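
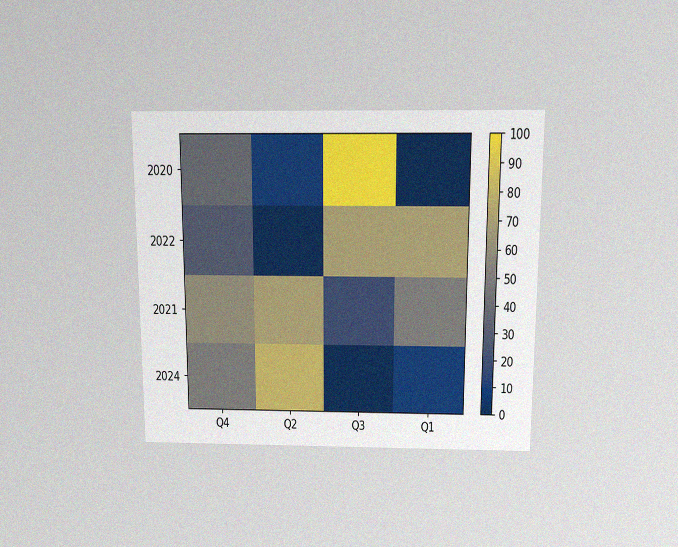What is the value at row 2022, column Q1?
The chart is viewed slightly from above, with some photo noise. Matching cell (2022, Q1) against the colorbar gives 70.

70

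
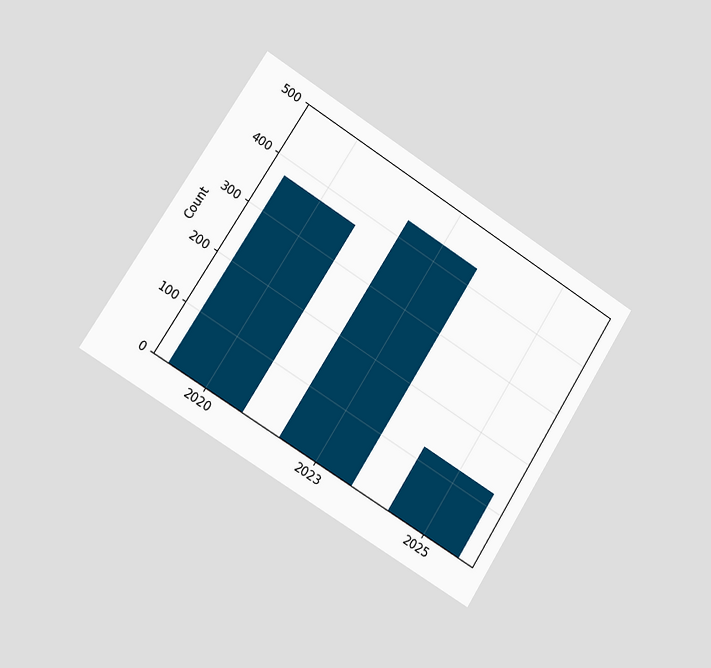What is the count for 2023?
The chart is tilted about 32° clockwise and viewed slightly from the left. Reading along the chart's y-axis, the 2023 bar reaches 434.

434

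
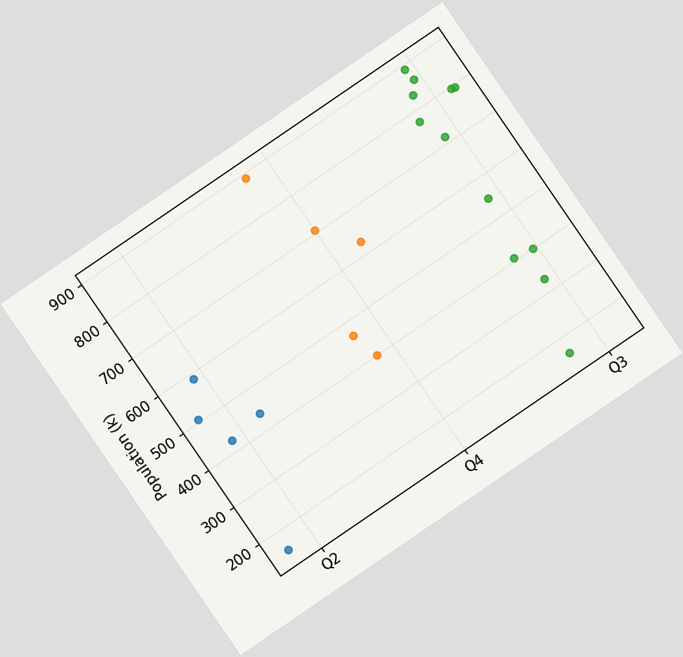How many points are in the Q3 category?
12

The chart is tilted about 34° counter-clockwise. Counting the markers in the Q3 column gives 12.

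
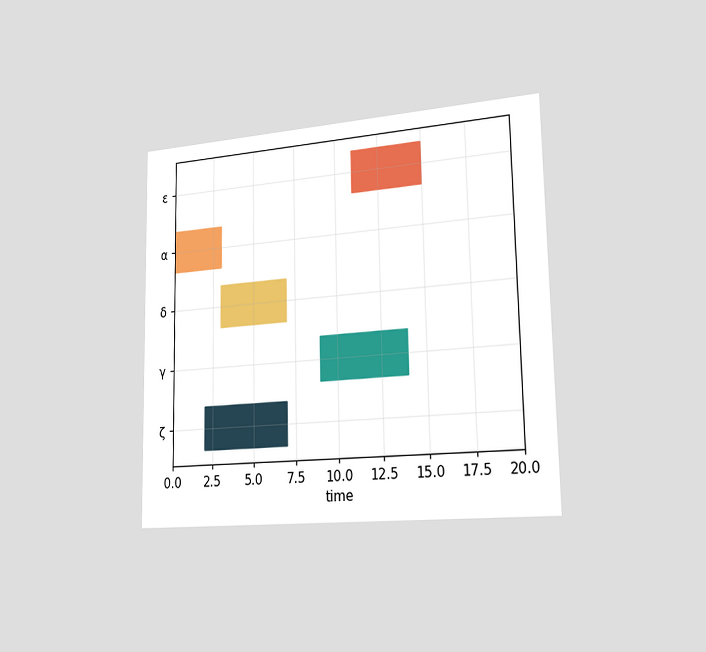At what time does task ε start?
11

The chart is viewed slightly from the right. The ε bar begins at t=11.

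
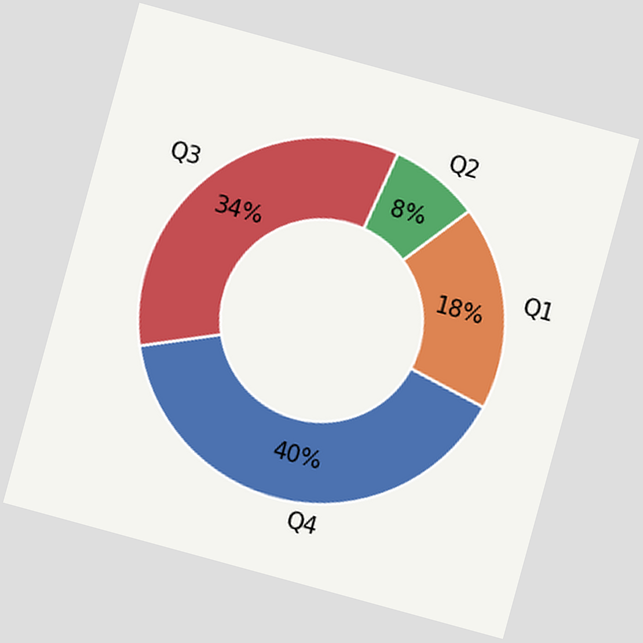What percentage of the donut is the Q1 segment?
The chart is tilted about 15° clockwise. The Q1 segment takes up 18% of the ring.

18%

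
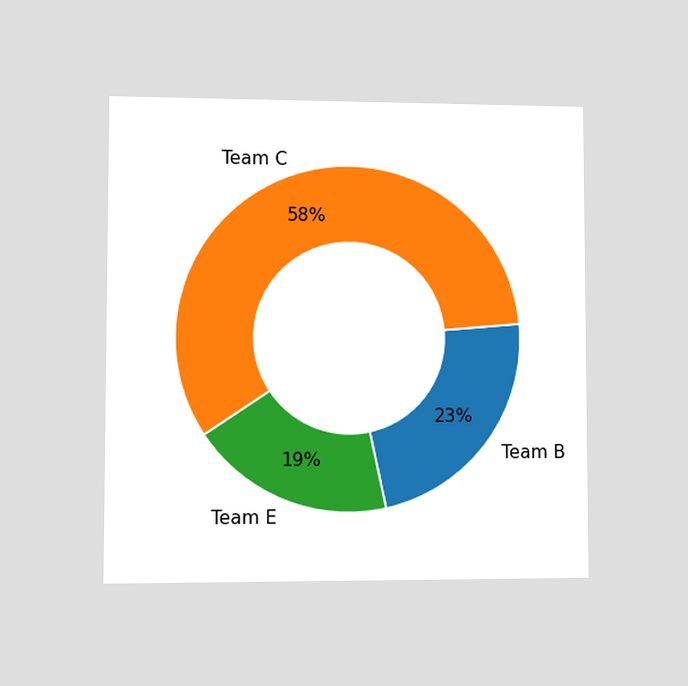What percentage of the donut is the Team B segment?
23%

The chart is viewed at a slight angle. The Team B segment takes up 23% of the ring.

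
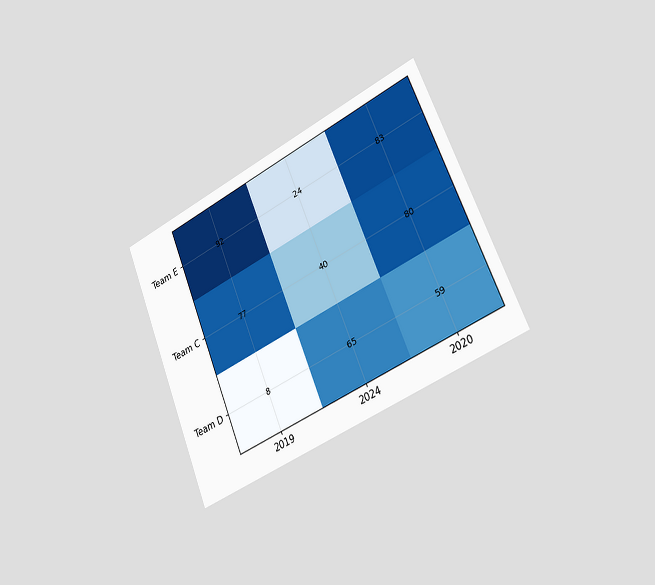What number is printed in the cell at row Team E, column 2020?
83

The chart is tilted about 23° counter-clockwise and viewed slightly from the right. The (Team E, 2020) cell reads 83.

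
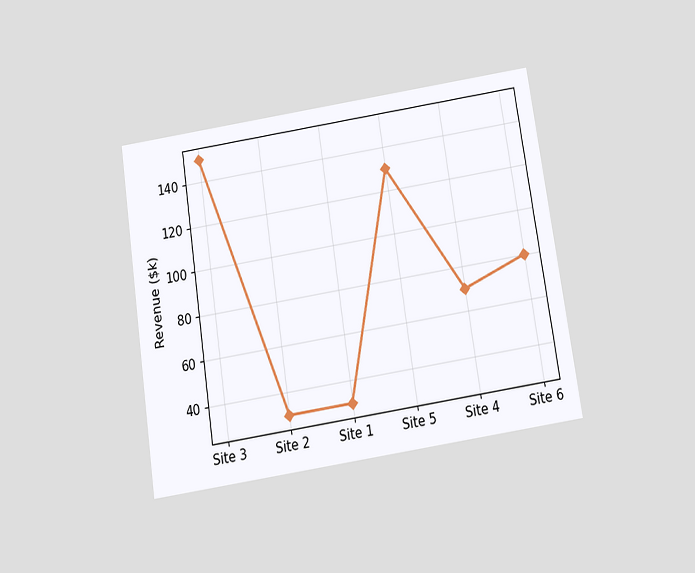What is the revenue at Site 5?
The chart is tilted about 9° counter-clockwise and viewed slightly from below. At Site 5, the line is at $130k.

$130k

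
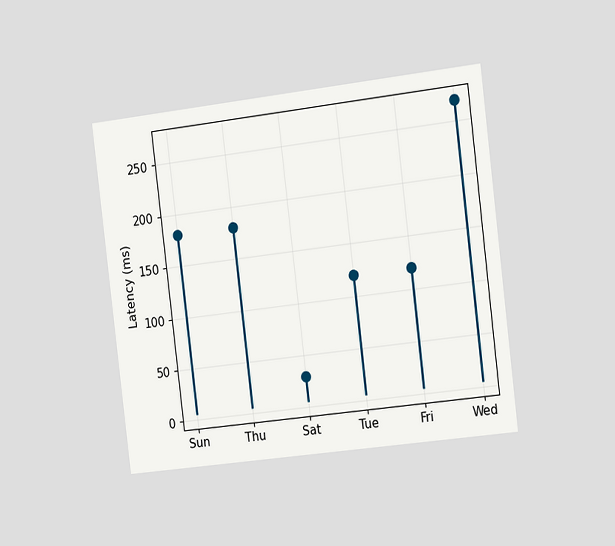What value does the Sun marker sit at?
The chart is tilted about 7° counter-clockwise and viewed slightly from the right. The Sun marker sits at 180ms.

180ms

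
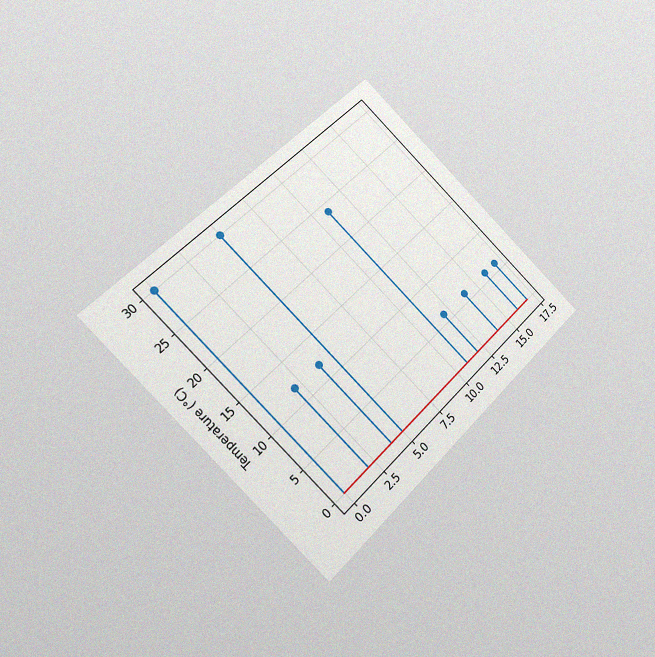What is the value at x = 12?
The chart is tilted about 45° counter-clockwise and viewed at a slight angle, with some photo noise. The stem at x=12 reaches 6°C.

6°C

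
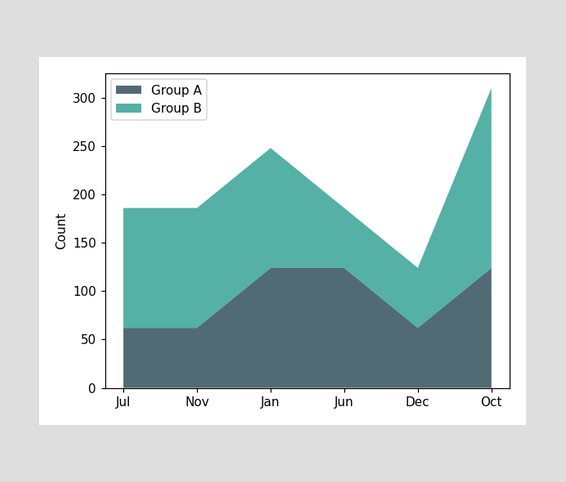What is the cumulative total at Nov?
The stacked total at Nov reaches 186.

186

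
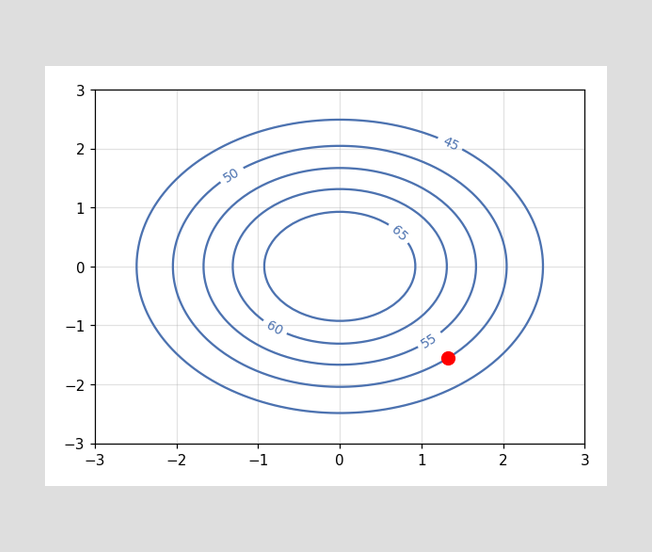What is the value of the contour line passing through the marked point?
The marked point sits on the contour labelled 50.

50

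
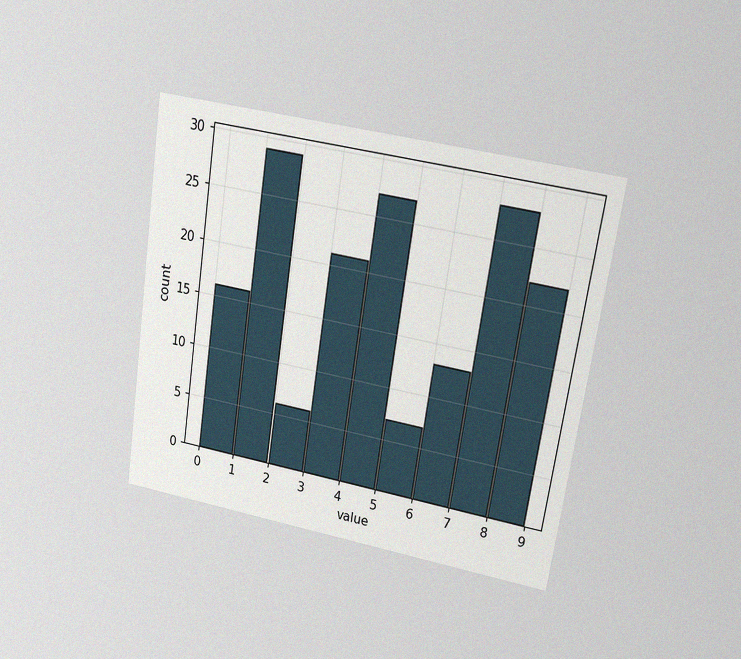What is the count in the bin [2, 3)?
6

The chart is tilted about 9° clockwise and viewed at a slight angle, with some photo noise. The [2, 3) bin has height 6.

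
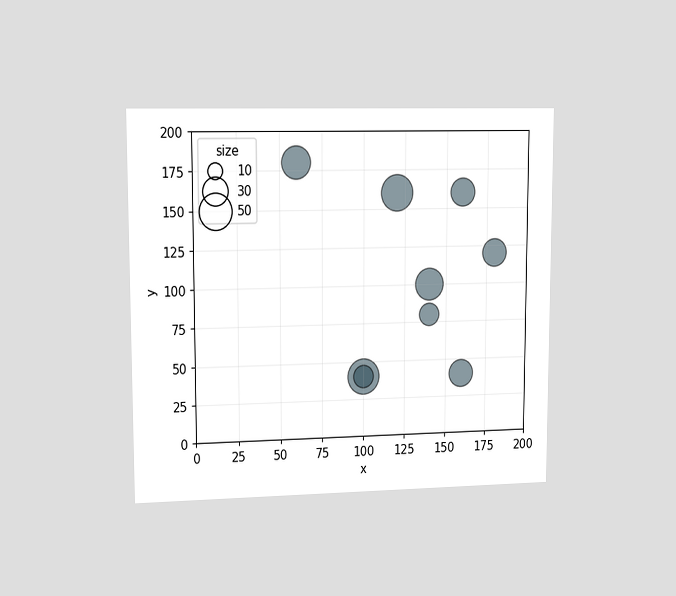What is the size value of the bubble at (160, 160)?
The chart is viewed slightly from the left. Matching the bubble at (160, 160) against the size legend gives 30.

30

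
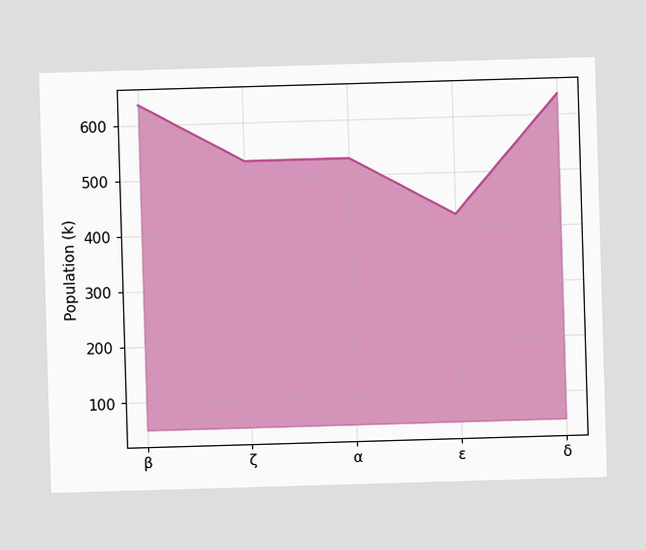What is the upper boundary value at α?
At α the upper boundary is at 530k.

530k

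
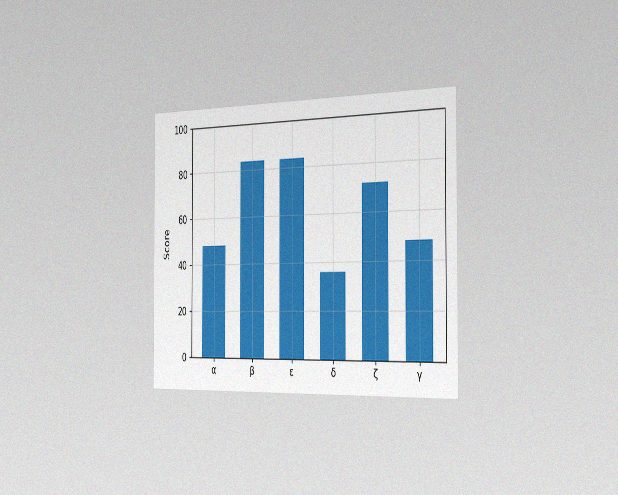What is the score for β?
The chart is viewed slightly from the right, with some photo noise. Reading along the chart's y-axis, the β bar reaches 84.

84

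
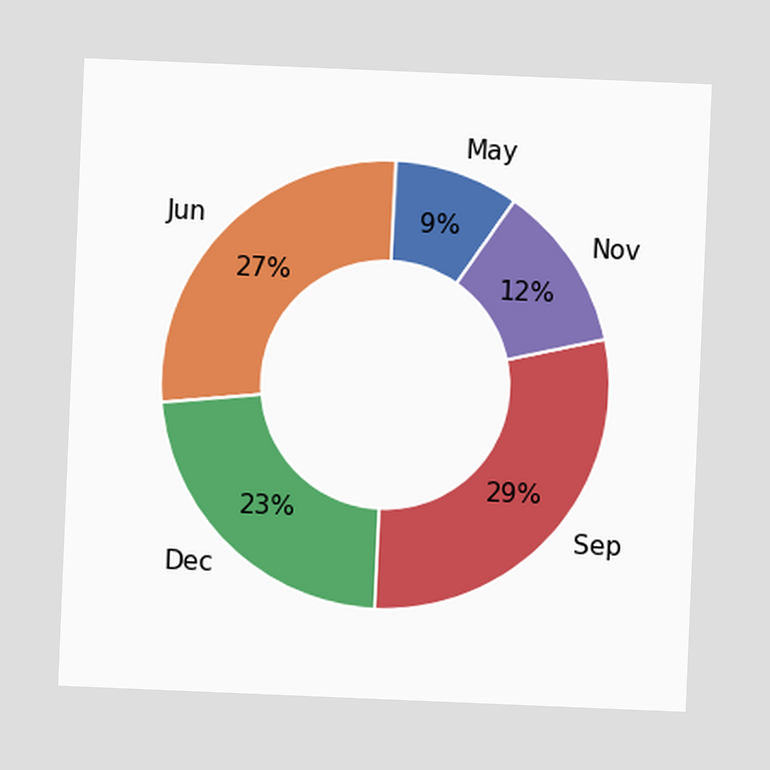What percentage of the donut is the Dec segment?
23%

The chart is tilted about 2° clockwise. The Dec segment takes up 23% of the ring.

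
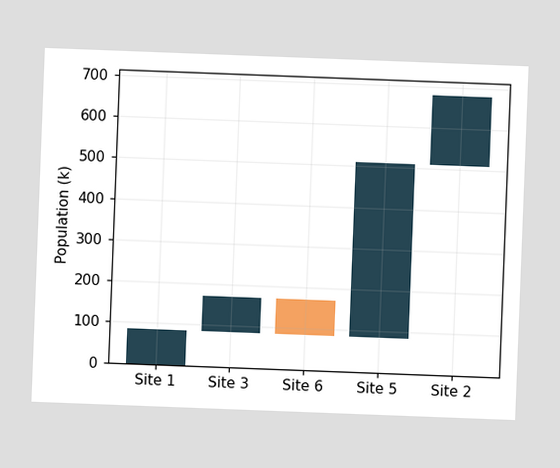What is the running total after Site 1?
85k

The chart is tilted about 2° clockwise. After Site 1 the running total reaches 85k.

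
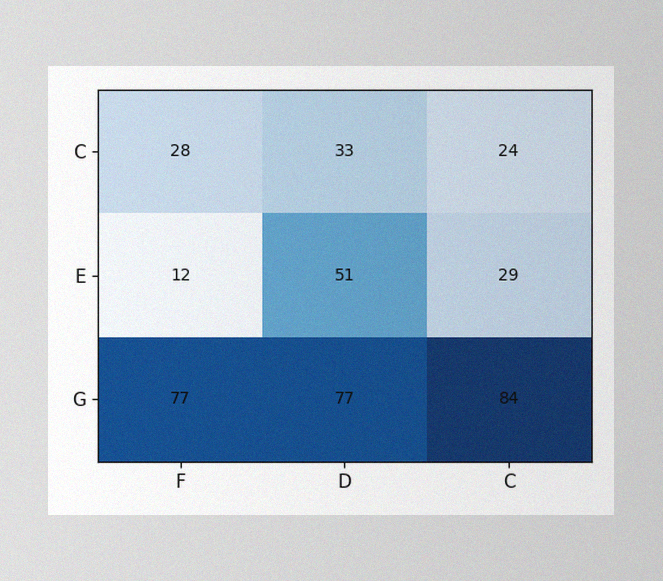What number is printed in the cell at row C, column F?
The image has some photo noise and uneven lighting. The (C, F) cell reads 28.

28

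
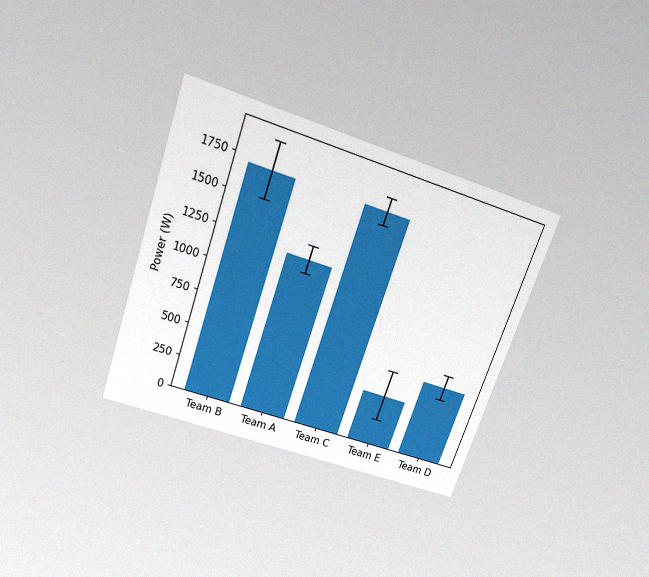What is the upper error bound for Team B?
The chart is tilted about 19° clockwise and viewed slightly from above, with some photo noise. The Team B bar's upper whisker reaches 1900W.

1900W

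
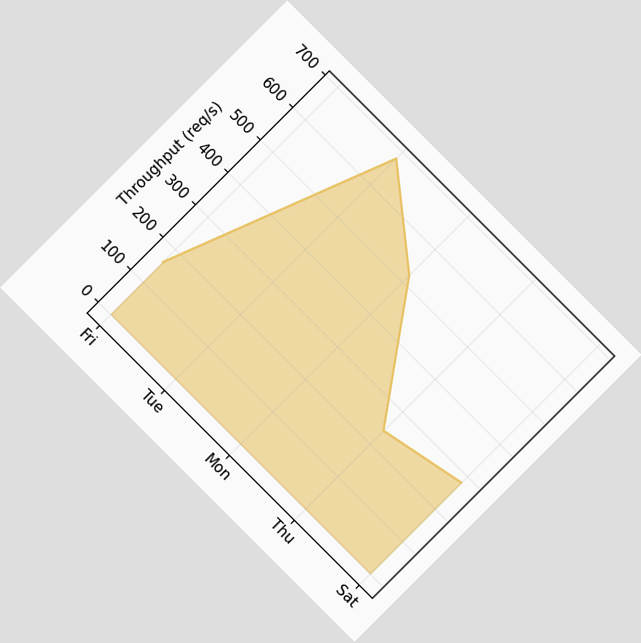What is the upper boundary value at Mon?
The chart is tilted about 45° clockwise. At Mon the upper boundary is at 520req/s.

520req/s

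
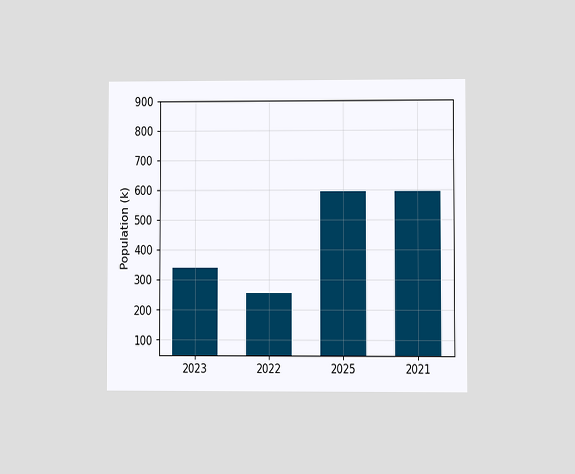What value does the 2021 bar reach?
The chart is viewed at a slight angle. Reading along the chart's y-axis, the 2021 bar reaches 595k.

595k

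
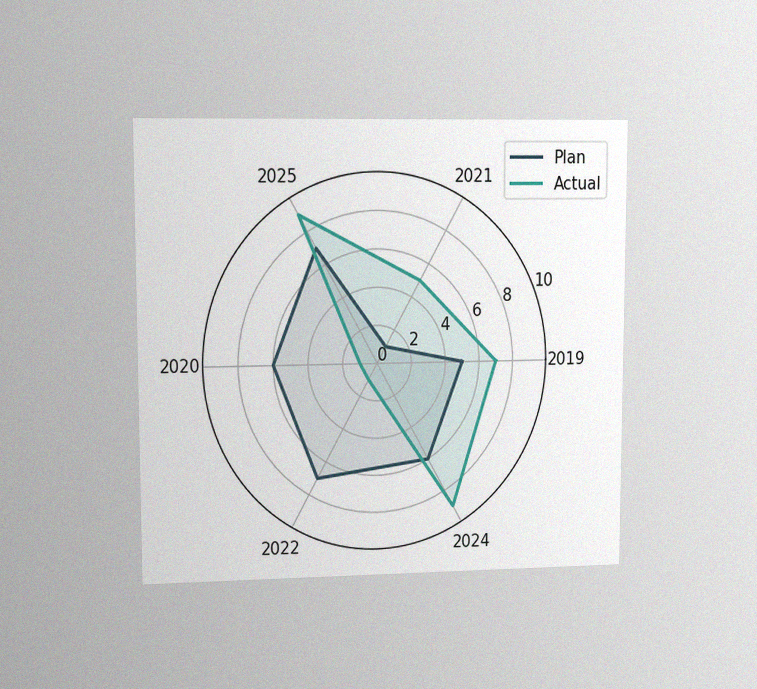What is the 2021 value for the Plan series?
The chart is viewed at a slight angle, with some photo noise. On the 2021 axis, Plan reaches 1.

1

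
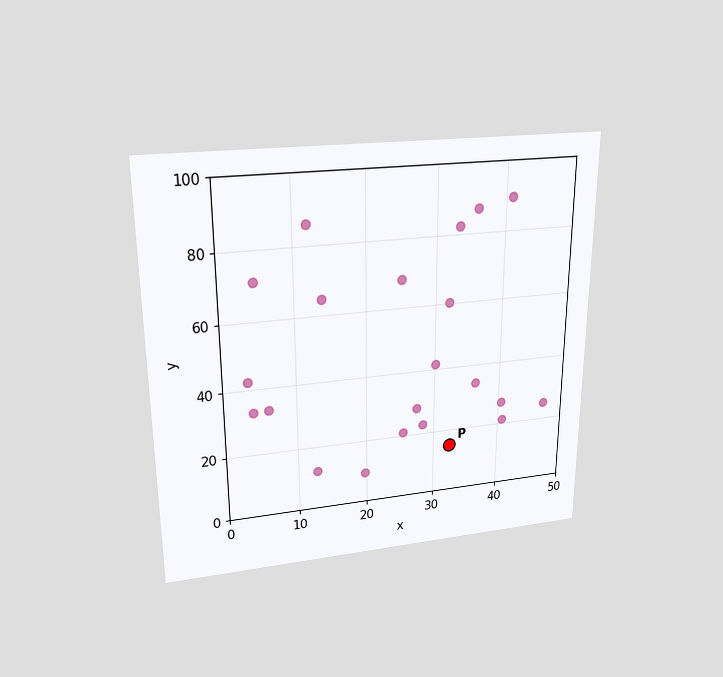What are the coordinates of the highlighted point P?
(32.5, 15)

The chart is viewed slightly from above. Following the gridlines from P to each axis, P sits at (32.5, 15).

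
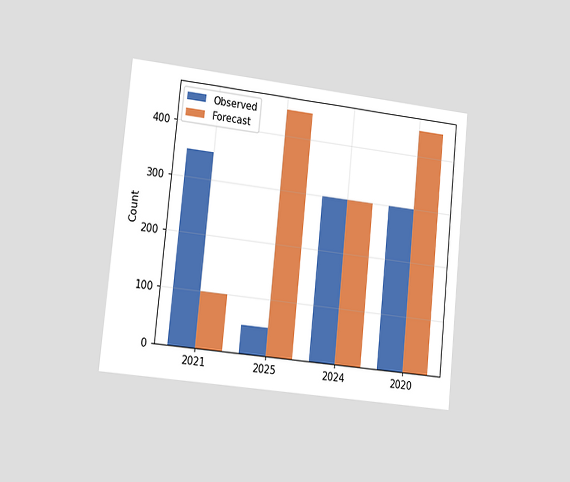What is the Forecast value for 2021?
100

The chart is tilted about 6° clockwise and viewed slightly from the left. The Forecast bar at 2021 reaches 100 on the y-axis.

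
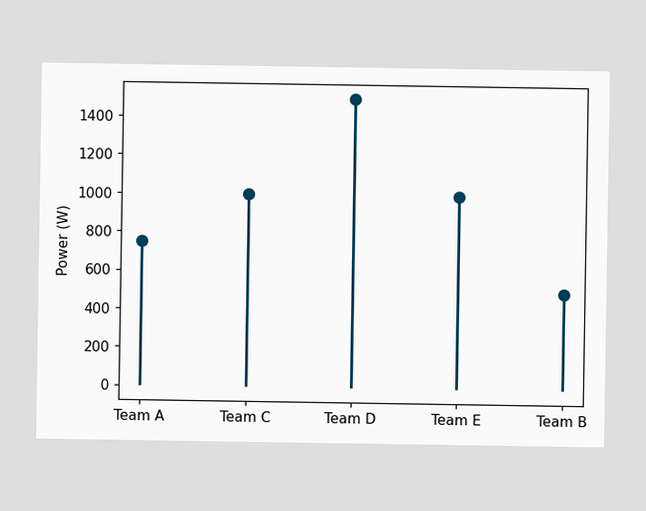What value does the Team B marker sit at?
The Team B marker sits at 500W.

500W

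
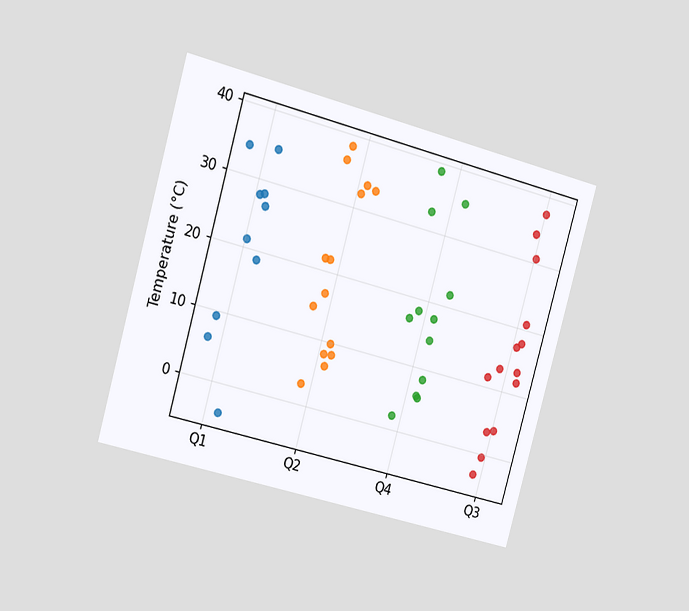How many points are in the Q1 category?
The chart is tilted about 15° clockwise and viewed slightly from the left. Counting the markers in the Q1 column gives 10.

10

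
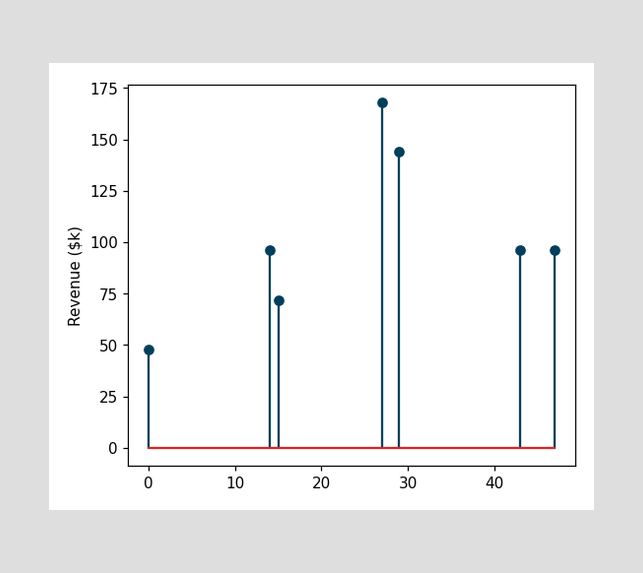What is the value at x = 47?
$96k

The stem at x=47 reaches $96k.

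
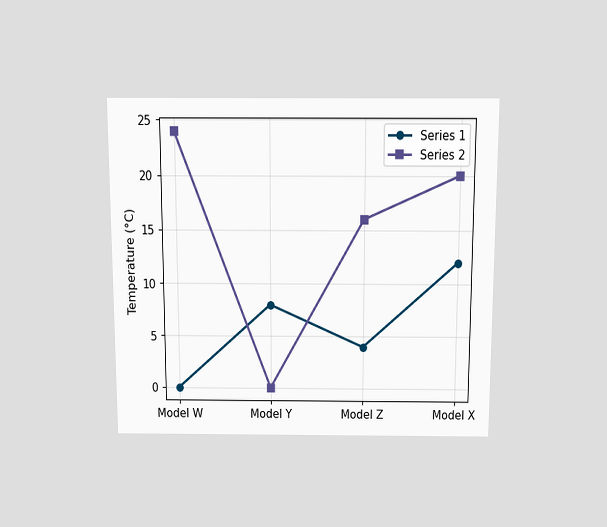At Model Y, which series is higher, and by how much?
The chart is viewed slightly from above. At Model Y, Series 1 sits above the other line by 8°C.

Series 1, by 8°C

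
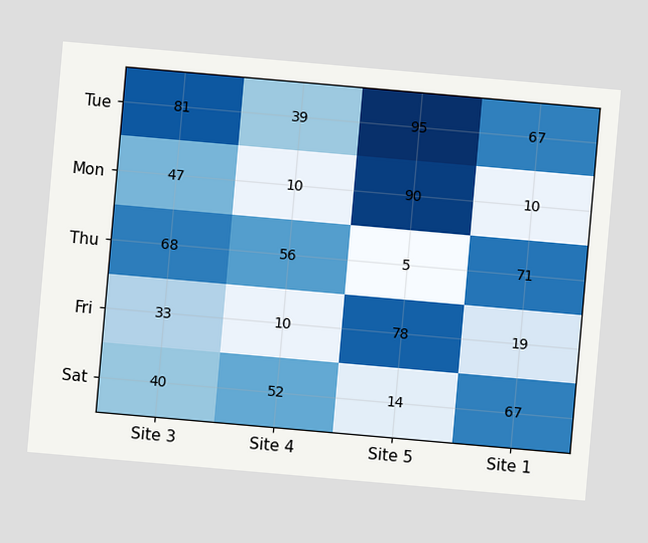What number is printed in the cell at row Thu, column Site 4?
56

The chart is tilted about 5° clockwise. The (Thu, Site 4) cell reads 56.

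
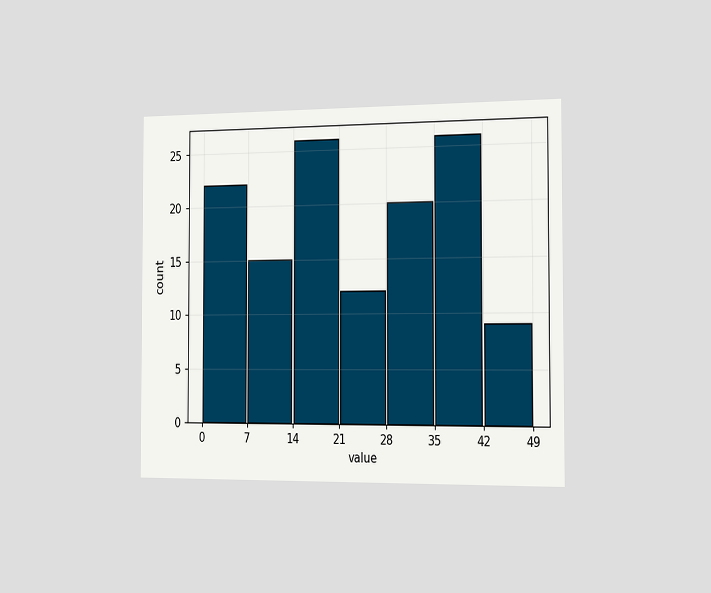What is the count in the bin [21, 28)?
The chart is viewed slightly from the right. The [21, 28) bin has height 12.

12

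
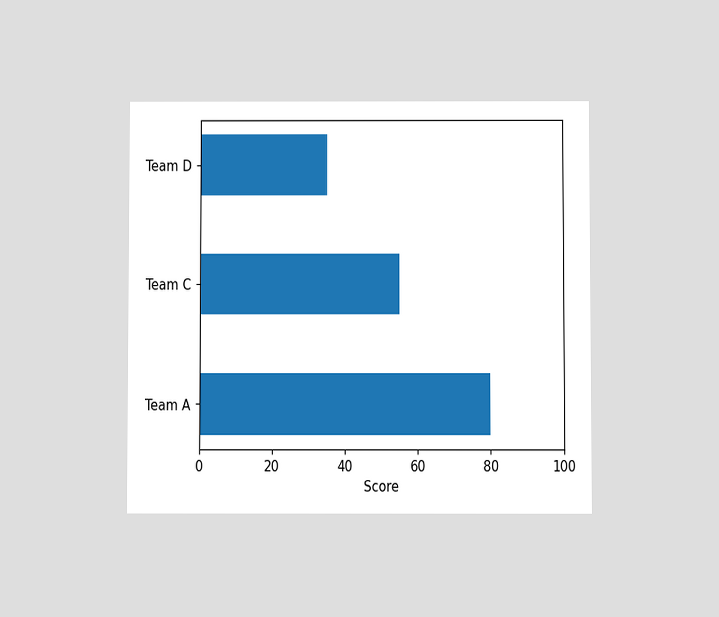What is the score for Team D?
The chart is viewed slightly from below. Reading along the chart's x-axis, the Team D bar reaches 35.

35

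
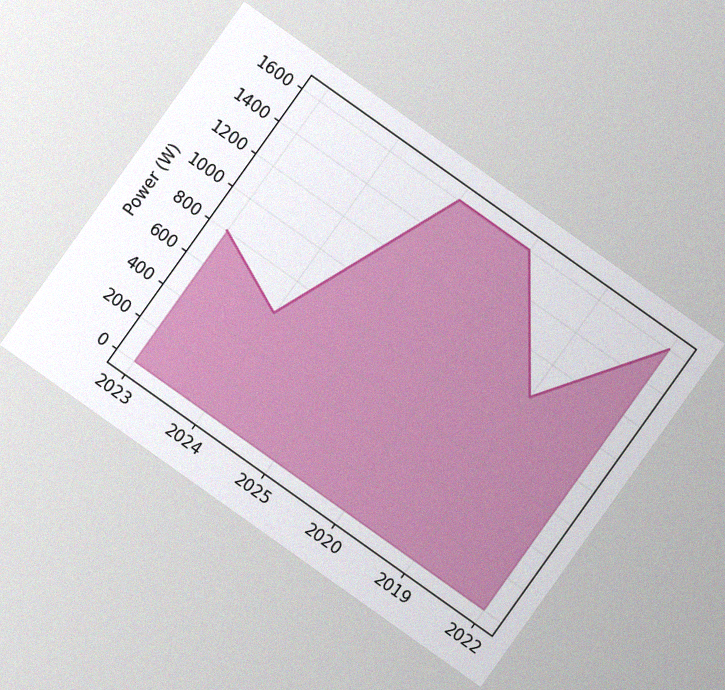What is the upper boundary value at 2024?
The chart is tilted about 35° clockwise, with some photo noise. At 2024 the upper boundary is at 600W.

600W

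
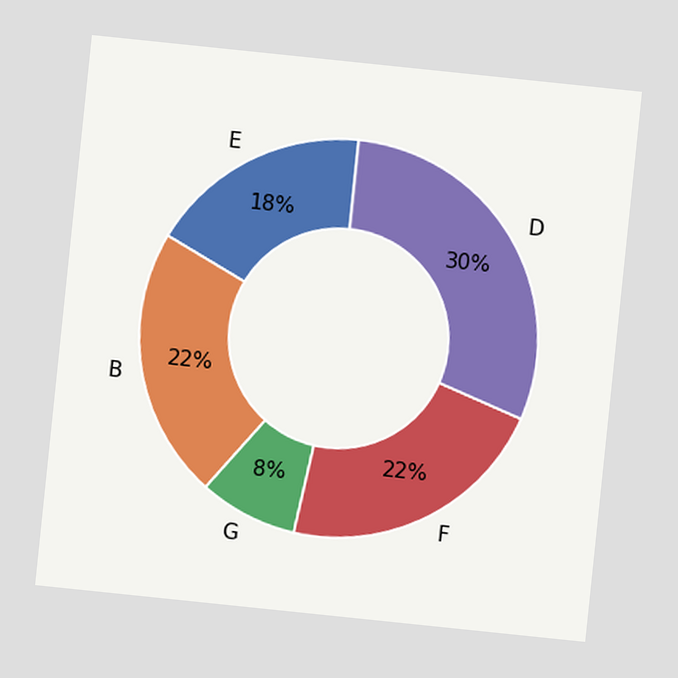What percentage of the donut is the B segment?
22%

The chart is tilted about 6° clockwise. The B segment takes up 22% of the ring.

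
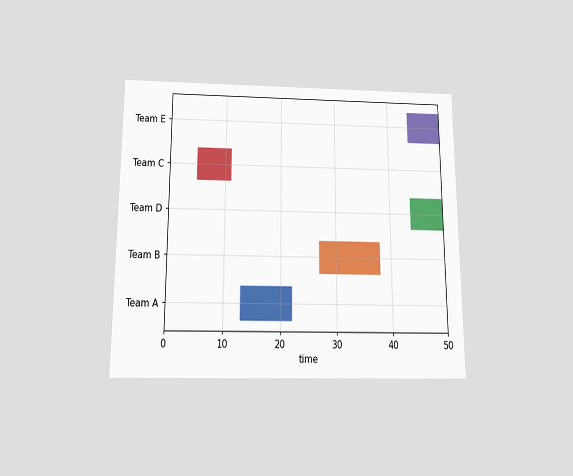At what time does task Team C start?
The chart is viewed slightly from below. The Team C bar begins at t=5.

5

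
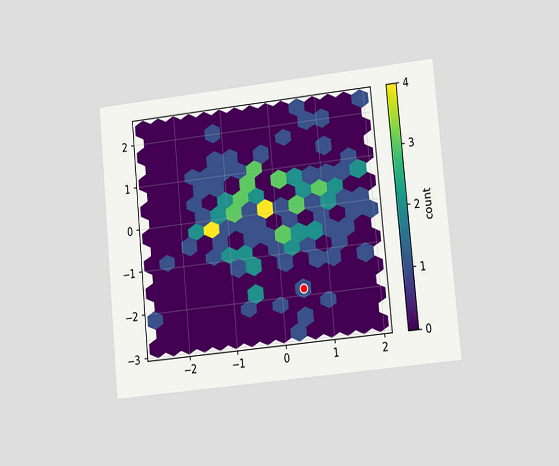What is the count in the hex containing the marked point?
The chart is tilted about 5° counter-clockwise and viewed at a slight angle. The marked hex reads 1 on the colorbar.

1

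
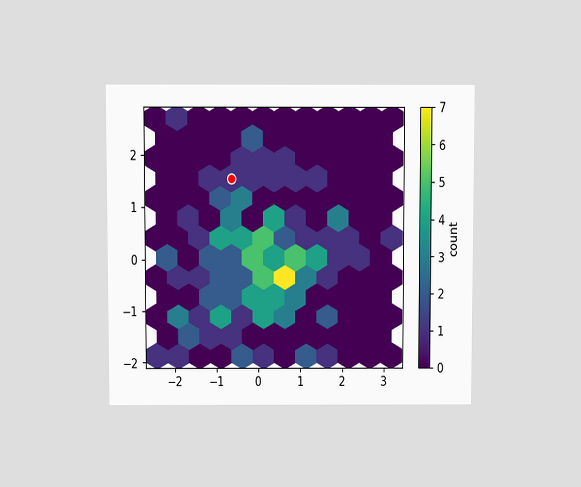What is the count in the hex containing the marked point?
The chart is viewed at a slight angle. The marked hex reads 1 on the colorbar.

1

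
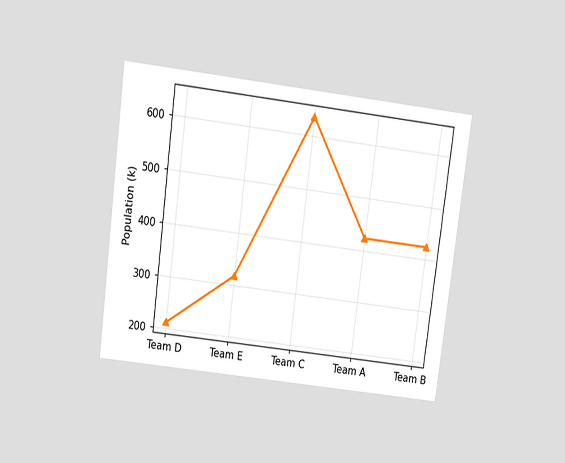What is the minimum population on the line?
212k

The chart is tilted about 7° clockwise and viewed slightly from above. The lowest point is at Team D, and reading across to the y-axis gives 212k.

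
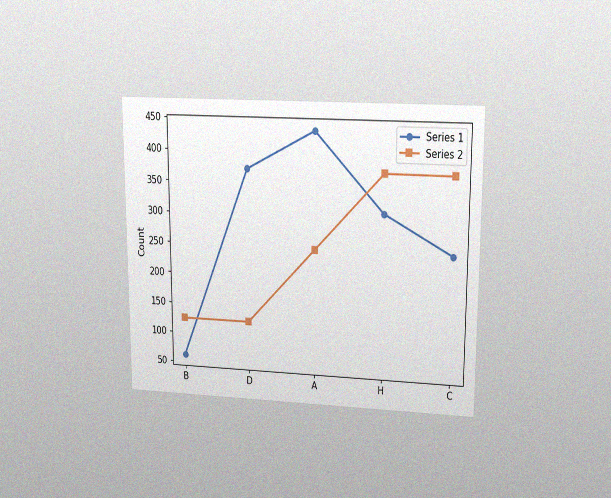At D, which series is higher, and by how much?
The chart is viewed at a slight angle, with some photo noise. At D, Series 1 sits above the other line by 248.

Series 1, by 248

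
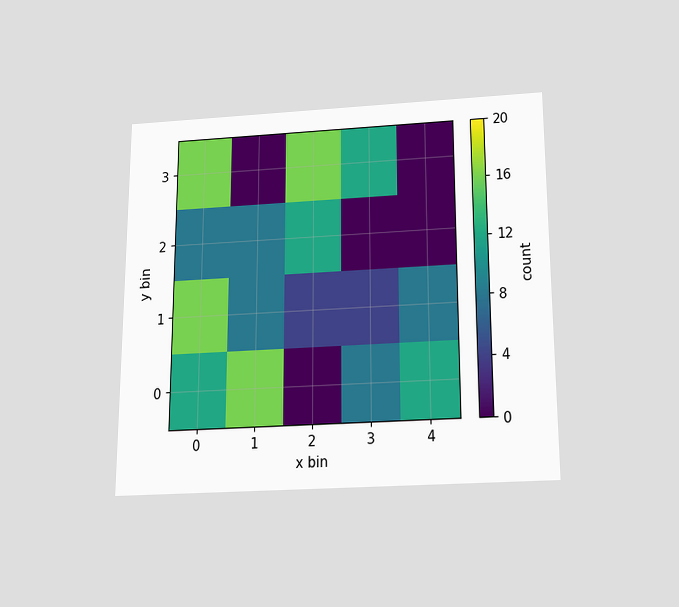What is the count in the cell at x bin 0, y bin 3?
The chart is viewed slightly from below. Matching the cell (0, 3) against the colorbar gives 16.

16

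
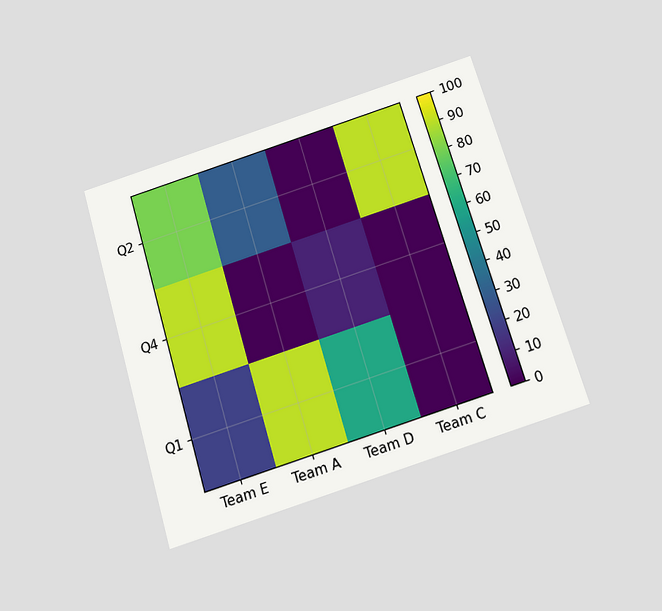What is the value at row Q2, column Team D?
The chart is tilted about 17° counter-clockwise and viewed slightly from below. Matching cell (Q2, Team D) against the colorbar gives 0.

0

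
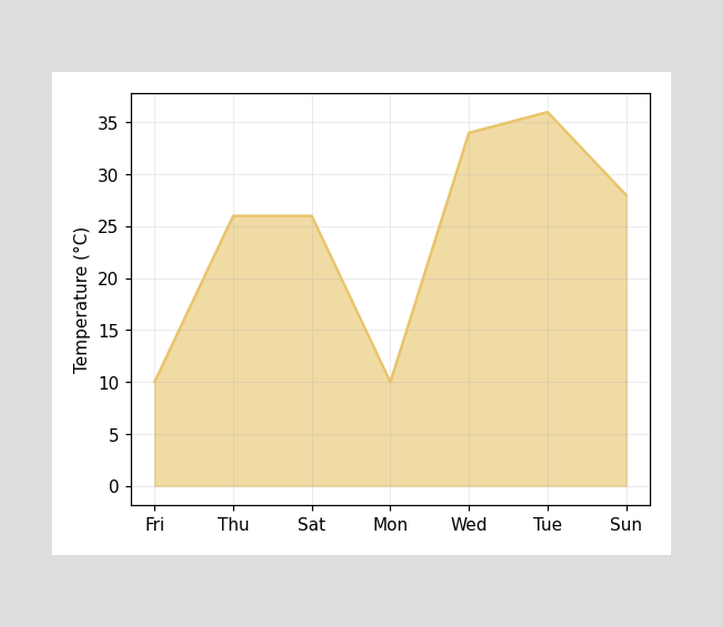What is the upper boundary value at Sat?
26°C

At Sat the upper boundary is at 26°C.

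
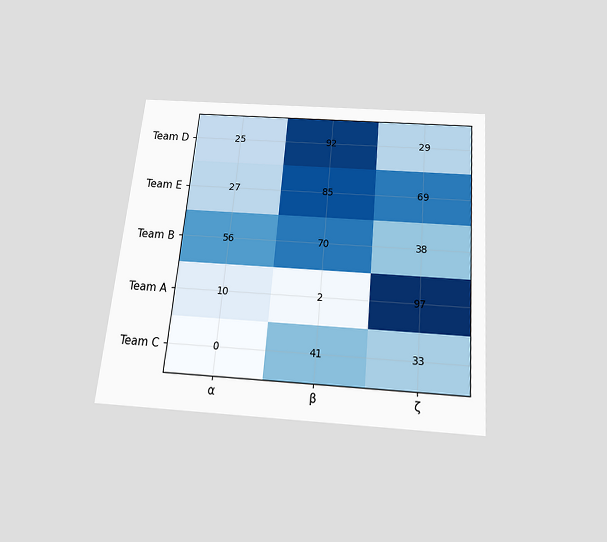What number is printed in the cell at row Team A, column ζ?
97

The chart is tilted about 5° clockwise and viewed slightly from below. The (Team A, ζ) cell reads 97.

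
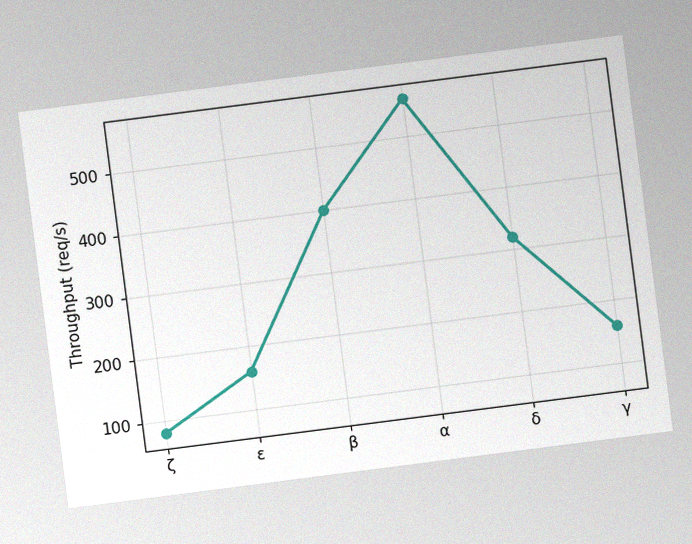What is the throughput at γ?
The chart is tilted about 7° counter-clockwise, with some photo noise. At γ, the line is at 160req/s.

160req/s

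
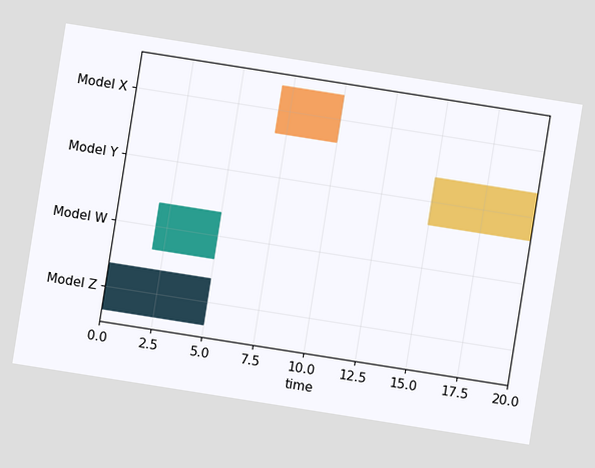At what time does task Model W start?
2

The chart is tilted about 9° clockwise. The Model W bar begins at t=2.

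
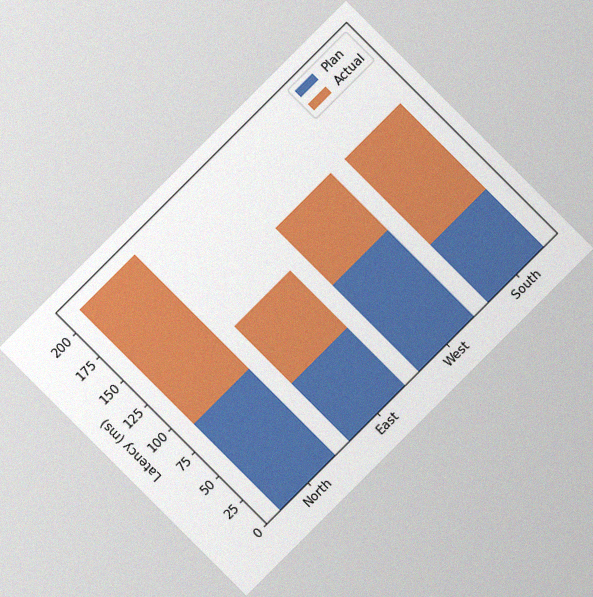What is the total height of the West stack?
150ms

The chart is tilted about 45° counter-clockwise, with some photo noise. The West stack's top reaches 150ms on the y-axis.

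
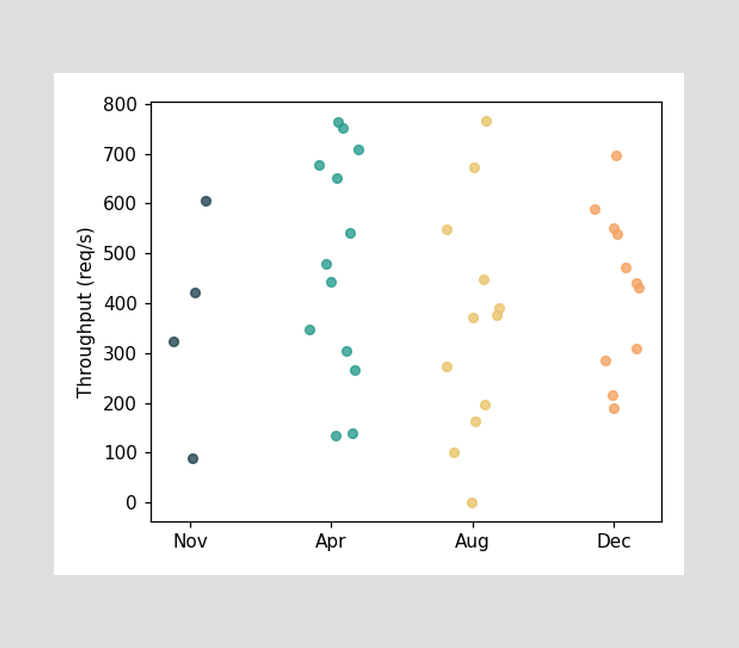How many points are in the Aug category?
Counting the markers in the Aug column gives 12.

12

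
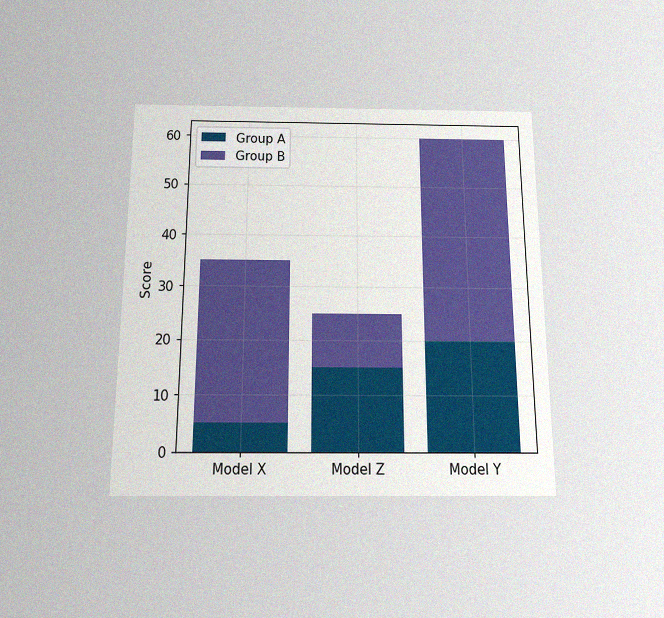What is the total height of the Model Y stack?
60

The chart is viewed slightly from below, with some photo noise. The Model Y stack's top reaches 60 on the y-axis.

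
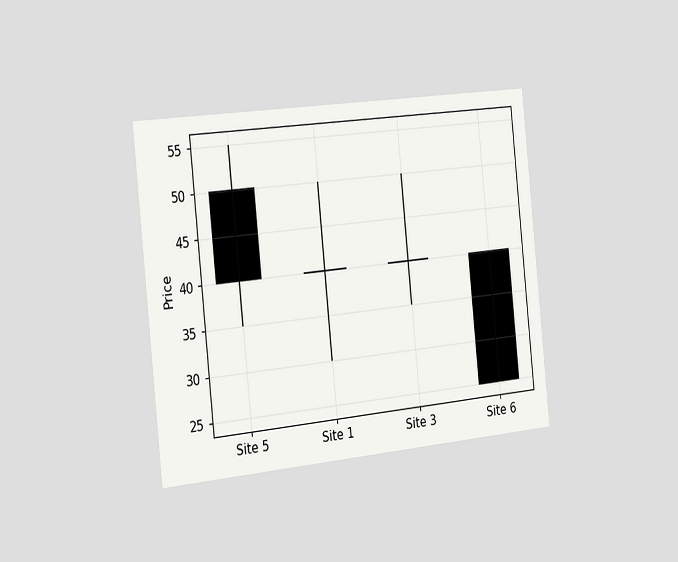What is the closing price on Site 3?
40

The chart is tilted about 6° counter-clockwise and viewed slightly from the left. The Site 3 candle closes at 40.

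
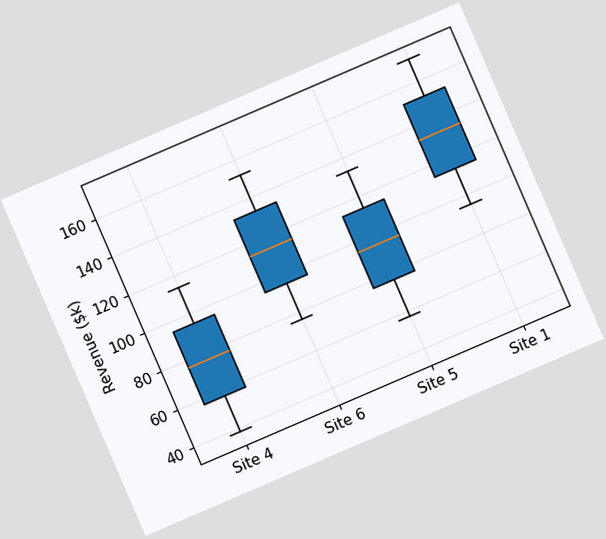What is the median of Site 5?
The chart is tilted about 23° counter-clockwise. The median line in the Site 5 box sits at $95k.

$95k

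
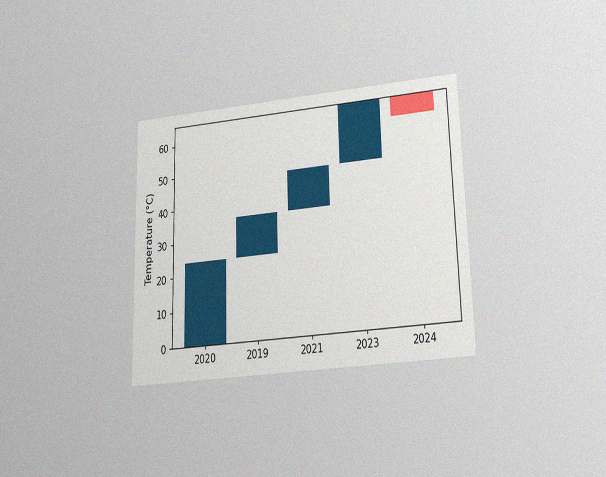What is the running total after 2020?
The chart is viewed slightly from below, with some photo noise. After 2020 the running total reaches 24°C.

24°C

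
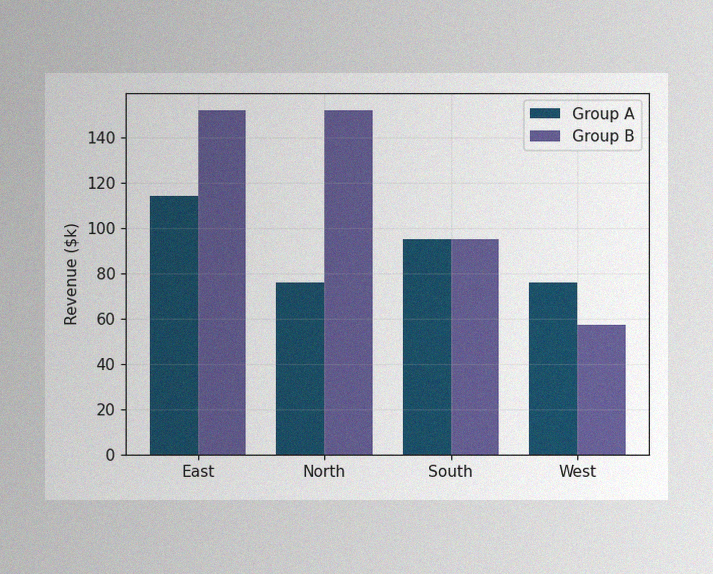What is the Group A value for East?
$114k

The image has some photo noise and uneven lighting. The Group A bar at East reaches $114k on the y-axis.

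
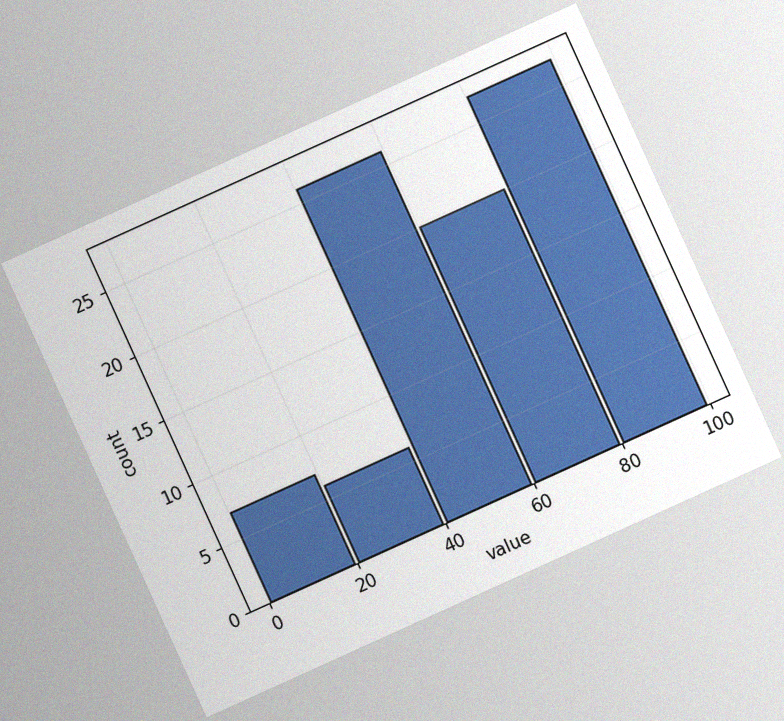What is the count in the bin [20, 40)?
6

The chart is tilted about 24° counter-clockwise, with some photo noise. The [20, 40) bin has height 6.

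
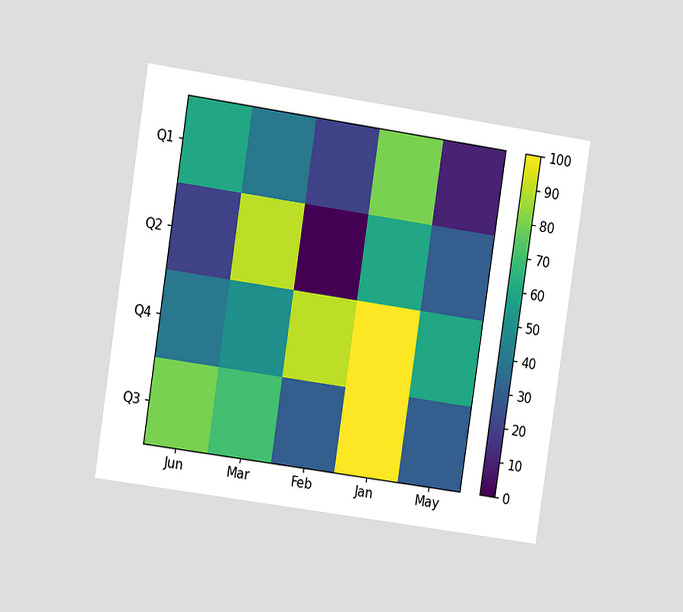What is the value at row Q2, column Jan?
60

The chart is tilted about 8° clockwise and viewed slightly from the left. Matching cell (Q2, Jan) against the colorbar gives 60.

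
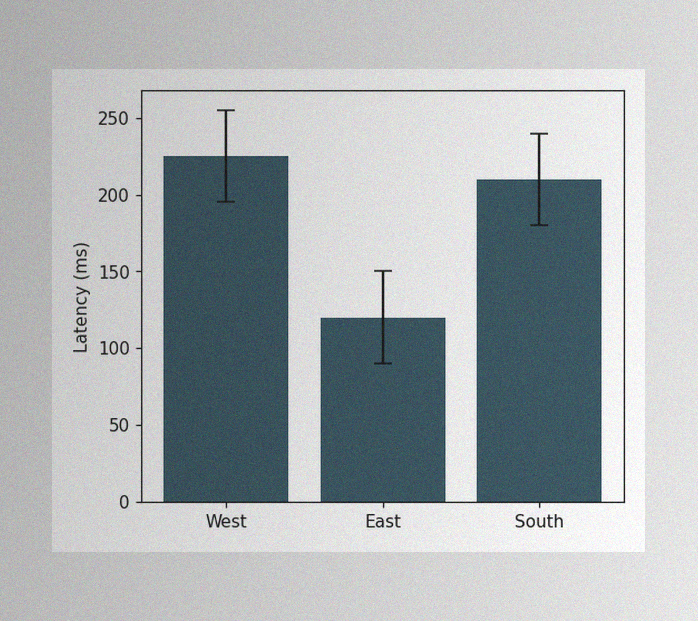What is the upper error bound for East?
150ms

The image has some photo noise and uneven lighting. The East bar's upper whisker reaches 150ms.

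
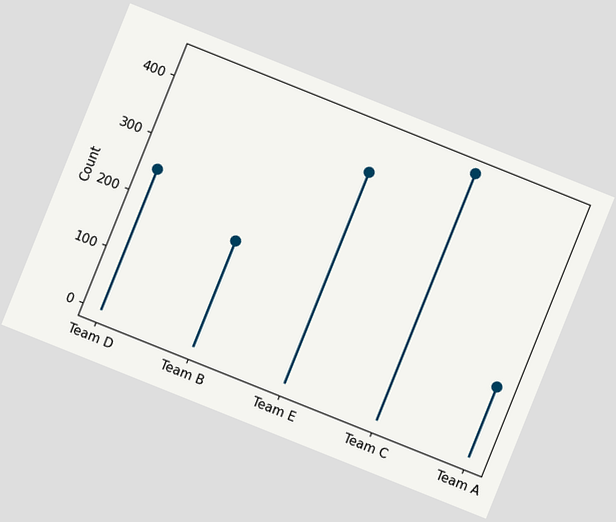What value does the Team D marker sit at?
The chart is tilted about 22° clockwise. The Team D marker sits at 248.

248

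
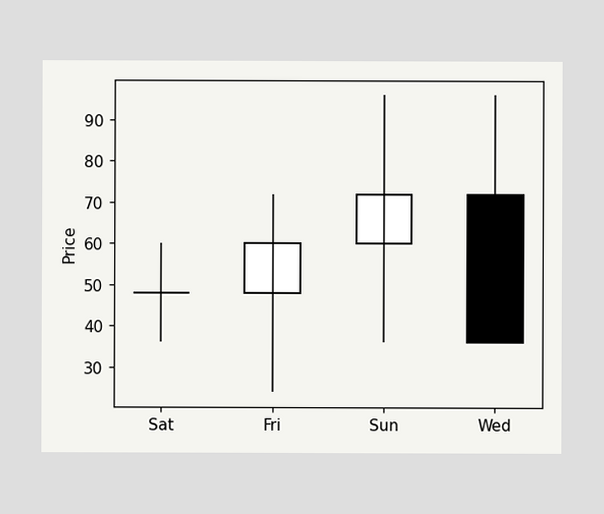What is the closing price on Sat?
The Sat candle closes at 48.

48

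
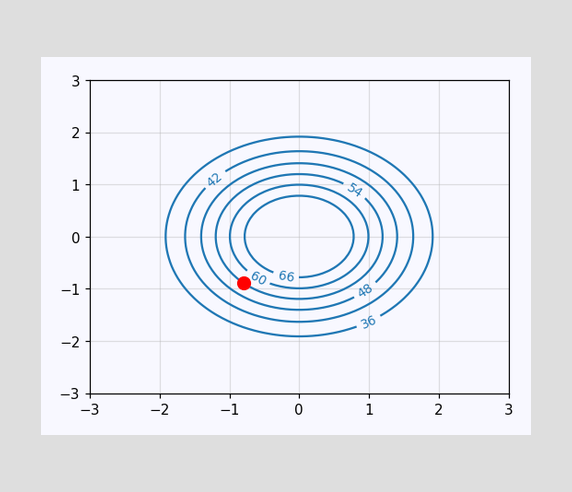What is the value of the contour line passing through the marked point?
54

The marked point sits on the contour labelled 54.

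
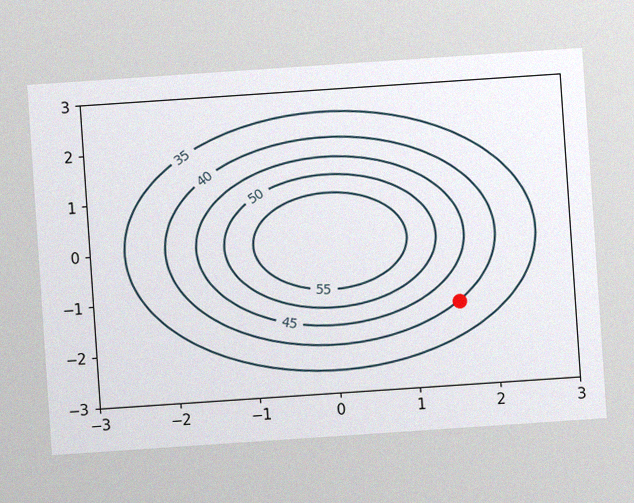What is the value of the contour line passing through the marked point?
The chart is tilted about 4° counter-clockwise, with some photo noise. The marked point sits on the contour labelled 40.

40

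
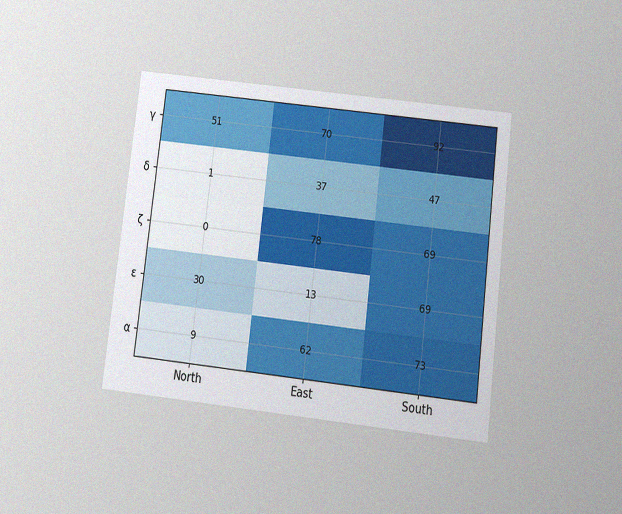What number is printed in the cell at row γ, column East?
70

The chart is tilted about 7° clockwise and viewed slightly from below, with some photo noise. The (γ, East) cell reads 70.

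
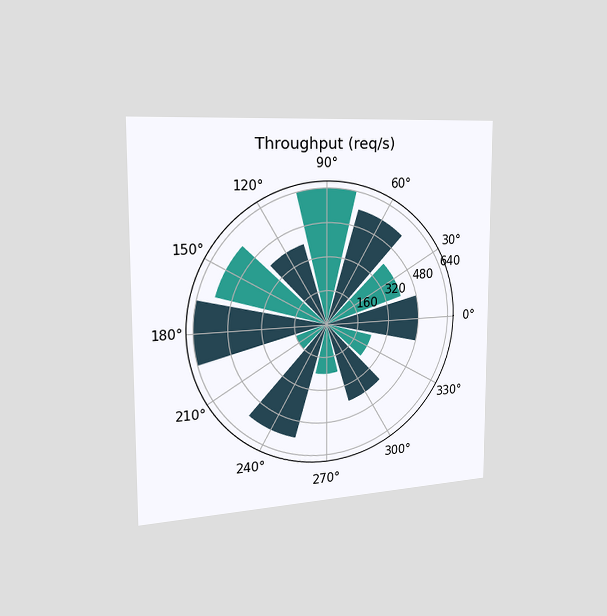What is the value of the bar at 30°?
400req/s

The chart is viewed slightly from the left. The bar at 30° reaches 400req/s on the radial axis.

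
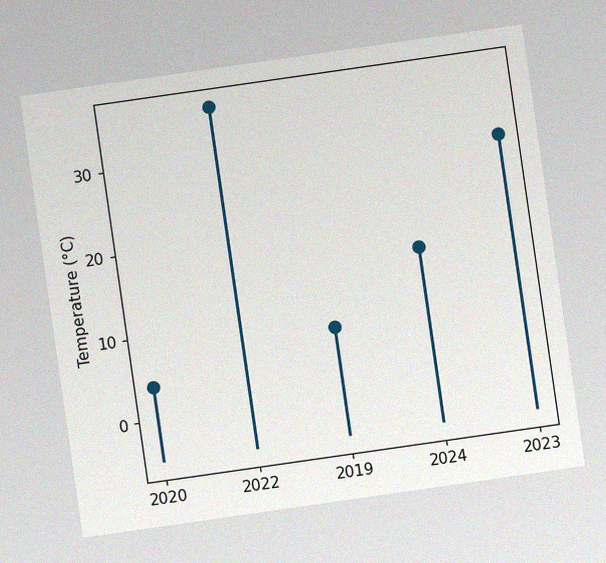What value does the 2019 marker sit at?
8°C

The chart is tilted about 8° counter-clockwise, with some photo noise. The 2019 marker sits at 8°C.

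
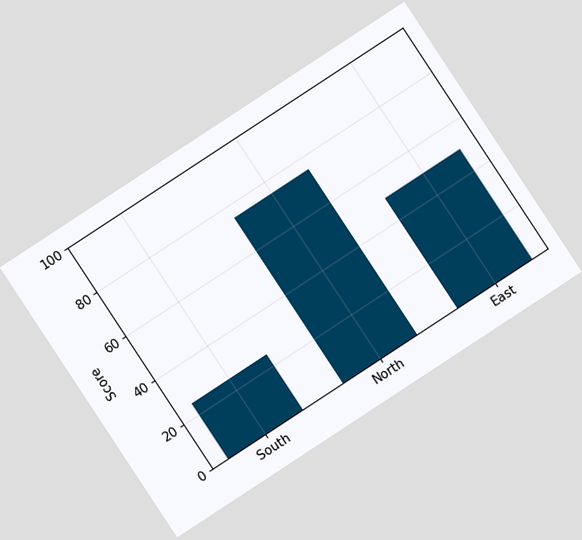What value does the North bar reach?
75

The chart is tilted about 33° counter-clockwise. Reading along the chart's y-axis, the North bar reaches 75.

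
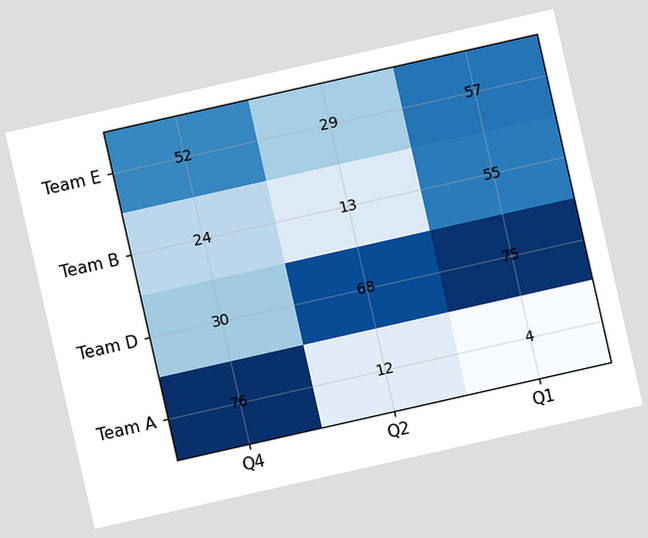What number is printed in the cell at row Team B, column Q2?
13

The chart is tilted about 13° counter-clockwise. The (Team B, Q2) cell reads 13.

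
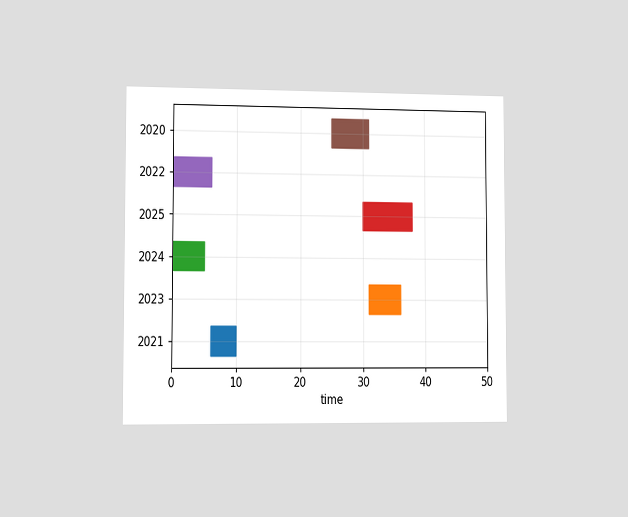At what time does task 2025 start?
The chart is viewed slightly from the left. The 2025 bar begins at t=30.

30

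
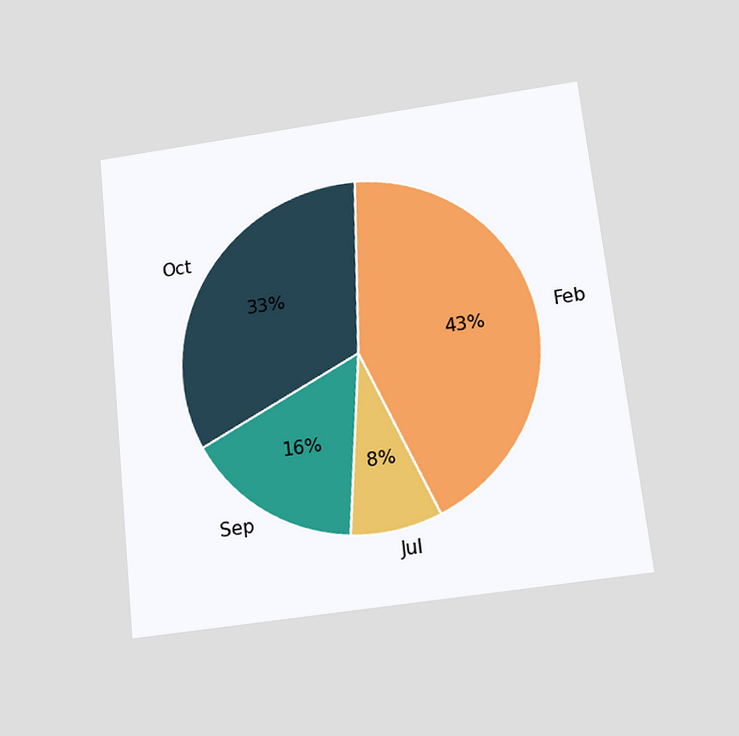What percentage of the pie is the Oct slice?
33%

The chart is tilted about 6° counter-clockwise and viewed slightly from below. The Oct slice takes up 33% of the pie.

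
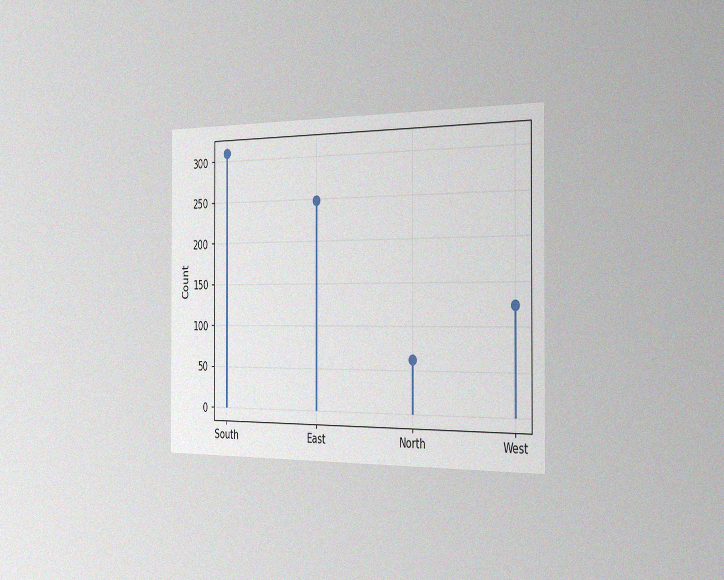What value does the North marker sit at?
62

The chart is viewed slightly from the right, with some photo noise. The North marker sits at 62.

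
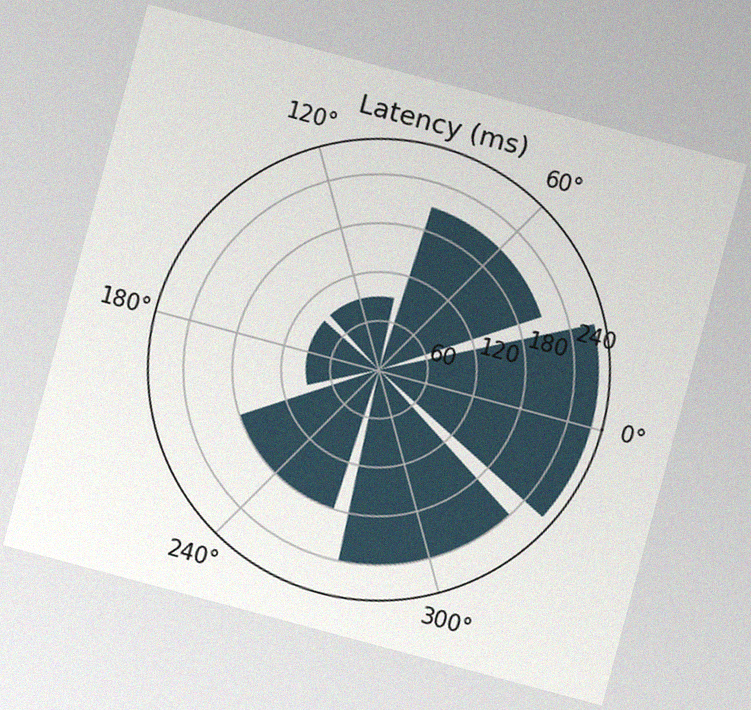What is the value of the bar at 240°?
The chart is tilted about 15° clockwise, with some photo noise. The bar at 240° reaches 180ms on the radial axis.

180ms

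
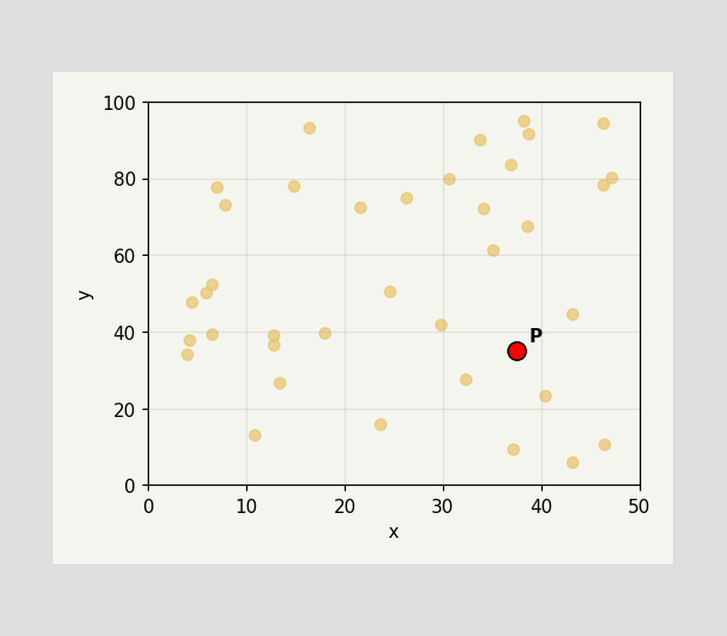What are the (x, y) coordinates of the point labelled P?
(37.5, 35)

Following the gridlines from P to each axis, P sits at (37.5, 35).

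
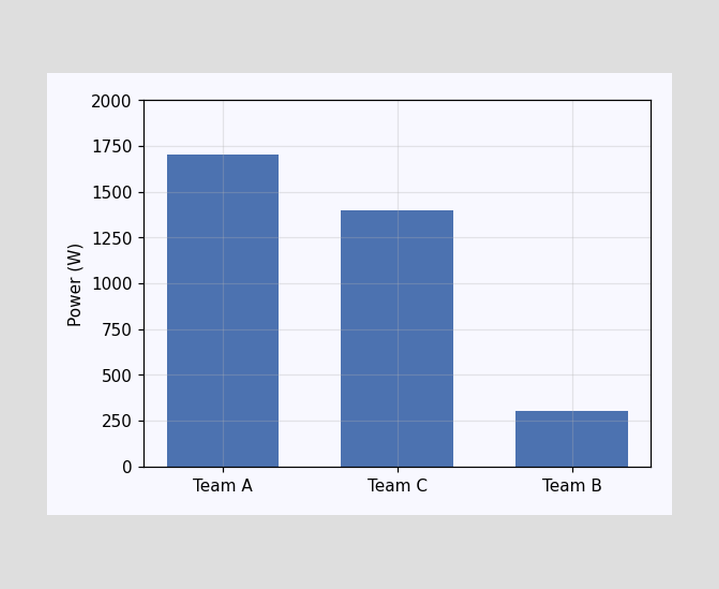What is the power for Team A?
1700W

Reading along the chart's y-axis, the Team A bar reaches 1700W.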